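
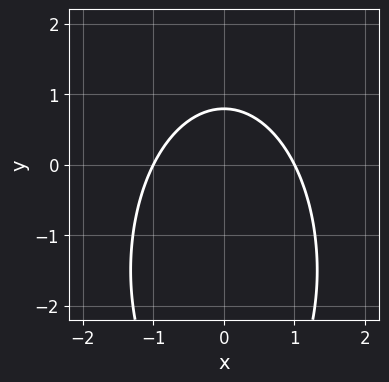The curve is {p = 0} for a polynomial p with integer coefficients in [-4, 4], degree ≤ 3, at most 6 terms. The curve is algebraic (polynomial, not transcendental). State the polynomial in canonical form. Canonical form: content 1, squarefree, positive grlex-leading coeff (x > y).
3*x^2 + y^2 + 3*y - 3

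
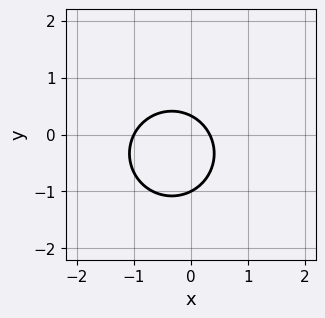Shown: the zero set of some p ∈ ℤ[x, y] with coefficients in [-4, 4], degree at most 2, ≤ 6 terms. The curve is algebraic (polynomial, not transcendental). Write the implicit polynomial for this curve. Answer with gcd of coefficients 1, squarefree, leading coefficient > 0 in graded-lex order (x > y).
3*x^2 + 3*y^2 + 2*x + 2*y - 1

The degree is 2 — a generic line meets the curve in up to 2 points.
Observable constraints: one y-axis crossing is at y = -1; it meets the x-axis at x = -1 (among the integer gridlines).
Fitting integer coefficients to these (and the overall shape) gives p.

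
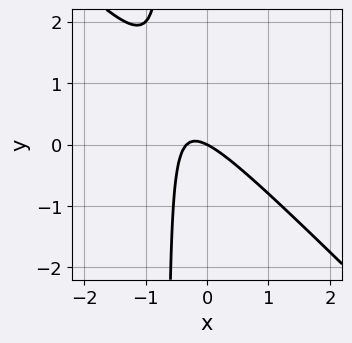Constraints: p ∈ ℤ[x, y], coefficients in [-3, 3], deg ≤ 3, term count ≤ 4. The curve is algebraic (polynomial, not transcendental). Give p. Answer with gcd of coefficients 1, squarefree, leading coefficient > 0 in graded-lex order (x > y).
3*x^2 + 3*x*y + x + 2*y

deg p = 2. The shape is more complex than any degree-1 curve.
Reading off the gridlines: it crosses the y-axis at the gridline y = 0; one x-axis crossing is at x = 0.
Putting this together gives p.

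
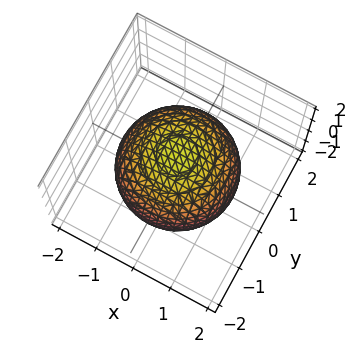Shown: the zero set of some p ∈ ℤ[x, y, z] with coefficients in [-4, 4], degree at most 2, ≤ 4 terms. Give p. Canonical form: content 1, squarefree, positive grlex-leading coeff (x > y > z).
(a) Degree: a closed, bounded, convex surface; a quadric, so deg p = 2.
(b) Symmetries: it's symmetric under z → −z, forcing even powers of z; every cross-section ⟂ z is a circle, so x, y appear only via x² + y².
(c) From the visible intercepts: a circular section at z = -1 has radius exactly 1.
(d) Fitting integer coefficients to these (and the overall shape) gives p.

x^2 + y^2 + z^2 - 2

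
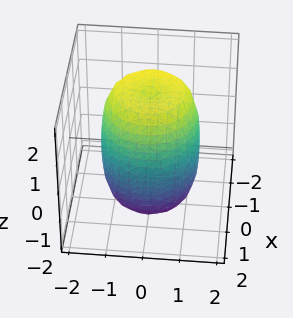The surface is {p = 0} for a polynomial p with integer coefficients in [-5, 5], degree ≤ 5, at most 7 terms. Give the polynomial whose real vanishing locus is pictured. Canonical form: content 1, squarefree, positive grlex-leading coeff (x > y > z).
The degree is 4 — no degree-3 surface has this shape.
By symmetry, every cross-section ⟂ z is a circle, so x, y appear only via x² + y².
From the visible intercepts: a circular section at z = 0 has radius between 1 and 2.
Assembling these constraints gives the stated polynomial.

2*x^4 + 4*x^2*y^2 + 2*y^4 - 2*x^2 - 2*y^2 + z^2 - 3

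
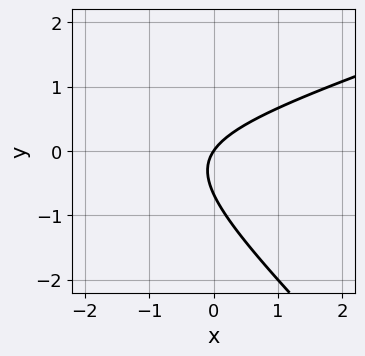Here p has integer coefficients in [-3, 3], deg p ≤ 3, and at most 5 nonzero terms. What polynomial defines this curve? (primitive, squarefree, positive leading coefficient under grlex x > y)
x^2 - 2*x*y - 3*y^2 + 3*x - 2*y

Degree: a generic line meets the curve in up to 2 points, so deg p = 2.
Observable constraints: it crosses the x-axis at the gridline x = 0; one y-axis crossing is at y = 0.
Assembling these constraints gives the stated polynomial.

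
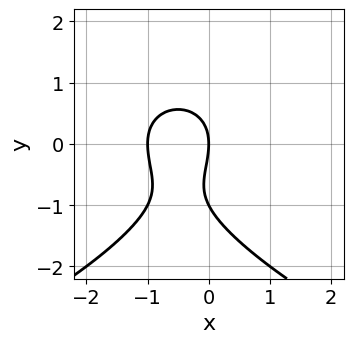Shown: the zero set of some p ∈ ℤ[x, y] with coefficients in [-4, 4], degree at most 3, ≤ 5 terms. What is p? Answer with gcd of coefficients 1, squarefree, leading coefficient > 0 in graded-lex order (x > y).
First, the degree is 3 — a generic line meets the curve in up to 3 points.
Next, checking where it meets the axes: the y-axis gridline crossings are at y ∈ {-1, 0}; the x-axis gridline crossings are at x ∈ {-1, 0}.
Finally, solving for integer coefficients yields p as stated.

y^3 + 2*x^2 + y^2 + 2*x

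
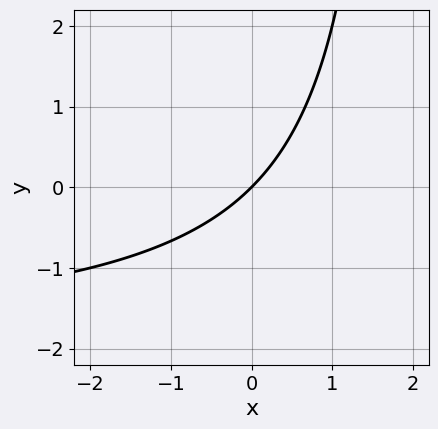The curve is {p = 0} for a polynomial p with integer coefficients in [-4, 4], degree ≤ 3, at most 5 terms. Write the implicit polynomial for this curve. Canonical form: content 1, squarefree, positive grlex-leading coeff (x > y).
x*y + 2*x - 2*y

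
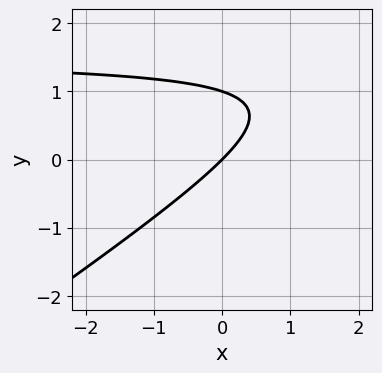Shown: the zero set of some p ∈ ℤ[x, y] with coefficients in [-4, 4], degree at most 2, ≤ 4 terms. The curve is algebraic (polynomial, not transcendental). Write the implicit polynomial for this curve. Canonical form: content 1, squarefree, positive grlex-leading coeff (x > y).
The degree is 2 — no degree-1 curve has this shape.
Observable constraints: the y-axis gridline crossings are at y ∈ {0, 1}; one x-axis crossing is at x = 0.
Assembling these constraints gives the stated polynomial.

2*x*y - 3*y^2 - 3*x + 3*y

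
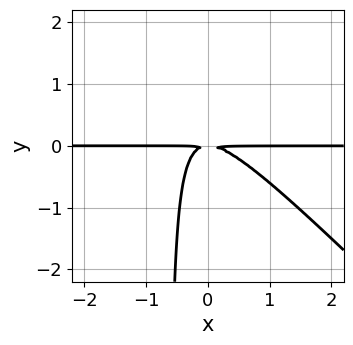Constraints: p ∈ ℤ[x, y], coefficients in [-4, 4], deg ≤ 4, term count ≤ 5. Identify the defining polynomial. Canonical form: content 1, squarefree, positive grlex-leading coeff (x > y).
3*x^2*y + 3*x*y^2 + 2*y^2

The degree is 3 — no degree-2 curve has this shape.
From the axis intercepts and sections: every point of the x-axis in the box is on the curve.
These observations pin down the coefficients.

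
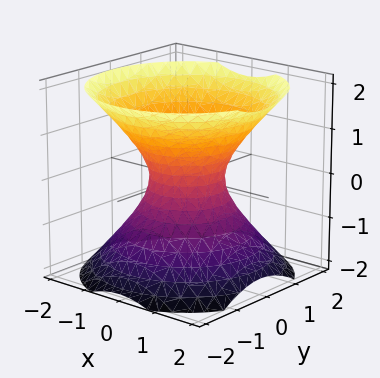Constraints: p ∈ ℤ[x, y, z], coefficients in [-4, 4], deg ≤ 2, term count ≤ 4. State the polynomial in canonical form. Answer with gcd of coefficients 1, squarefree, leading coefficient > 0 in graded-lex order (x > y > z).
(a) Degree: one connected sheet with a waist; a quadric, so deg p = 2.
(b) Symmetries: it's symmetric under z → −z, forcing even powers of z; rotational symmetry about the z-axis ⇒ p depends on x, y only through x² + y².
(c) From the axis intercepts and sections: a circular section at z = 0 has radius between 0 and 1; it misses every integer gridline on the z-axis.
(d) Solving for integer coefficients yields p as stated.

3*x^2 + 3*y^2 - 3*z^2 - 2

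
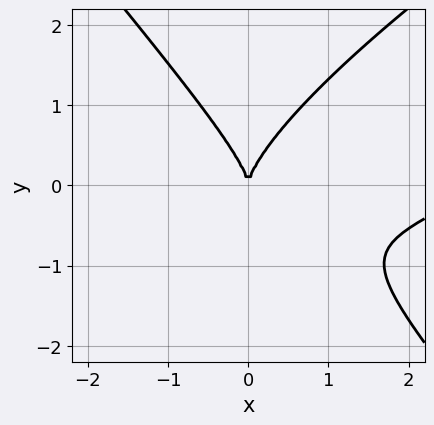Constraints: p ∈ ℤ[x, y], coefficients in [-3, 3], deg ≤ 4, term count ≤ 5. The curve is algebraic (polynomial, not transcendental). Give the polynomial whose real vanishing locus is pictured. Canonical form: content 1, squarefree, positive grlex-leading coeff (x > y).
x^3 - 2*x^2*y + 2*y^3 - 3*x^2

First, deg p = 3. The shape is more complex than any degree-2 curve.
Next, checking where it meets the axes: it meets the y-axis at y = 0 (among the integer gridlines); one x-axis crossing is at x = 0.
Finally, matching integer coefficients to the picture gives p.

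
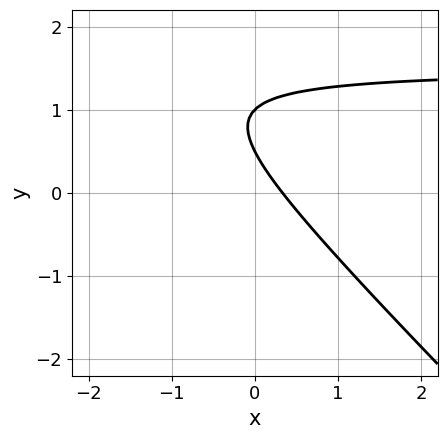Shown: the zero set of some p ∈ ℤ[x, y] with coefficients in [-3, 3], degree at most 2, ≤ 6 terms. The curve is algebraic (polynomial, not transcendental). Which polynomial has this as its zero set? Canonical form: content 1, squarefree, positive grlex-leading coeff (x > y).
2*x*y + 2*y^2 - 3*x - 3*y + 1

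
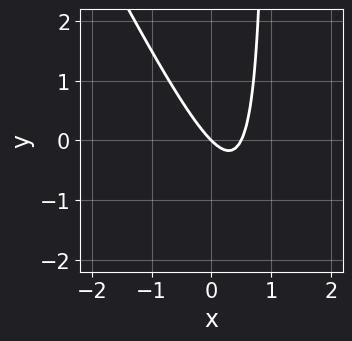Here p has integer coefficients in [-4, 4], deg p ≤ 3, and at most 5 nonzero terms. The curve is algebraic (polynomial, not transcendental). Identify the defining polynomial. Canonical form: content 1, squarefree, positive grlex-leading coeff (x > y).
(a) Degree: the shape is more complex than any degree-1 curve, so deg p = 2.
(b) From the axis intercepts and sections: it meets the y-axis at y = 0 (among the integer gridlines); one x-axis crossing is at x = 0.
(c) Solving for integer coefficients yields p as stated.

2*x^2 + x*y - x - y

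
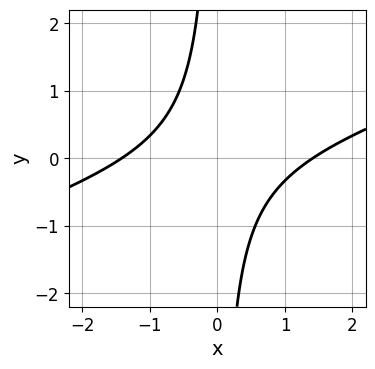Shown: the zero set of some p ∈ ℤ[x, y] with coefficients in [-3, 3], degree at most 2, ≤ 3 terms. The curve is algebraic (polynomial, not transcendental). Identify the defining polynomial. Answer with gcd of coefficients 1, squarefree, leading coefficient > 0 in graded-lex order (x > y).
x^2 - 3*x*y - 2

1. Degree: the shape is more complex than any degree-1 curve, so deg p = 2.
2. Observable constraints: it misses every integer gridline on the y-axis.
3. Solving for integer coefficients yields p as stated.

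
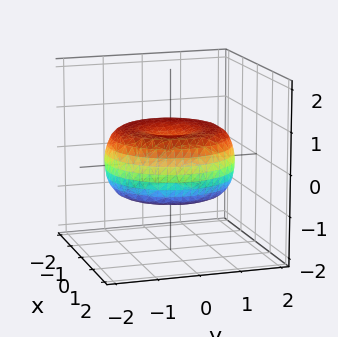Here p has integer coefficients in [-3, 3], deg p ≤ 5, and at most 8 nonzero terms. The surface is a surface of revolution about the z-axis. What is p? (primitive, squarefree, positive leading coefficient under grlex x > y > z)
x^4 + 2*x^2*y^2 + y^4 - 2*x^2 - 2*y^2 + 3*z^2 - 1

First, the degree is 4 — the shape is more complex than any degree-3 surface.
Then, symmetry: every cross-section ⟂ z is a circle, so x, y appear only via x² + y².
Next, from the visible intercepts: a circular section at z = 0 has radius between 1 and 2.
Finally, fitting integer coefficients to these (and the overall shape) gives p.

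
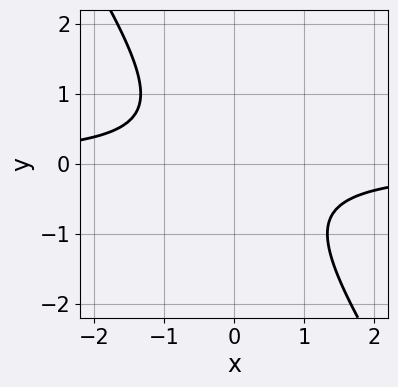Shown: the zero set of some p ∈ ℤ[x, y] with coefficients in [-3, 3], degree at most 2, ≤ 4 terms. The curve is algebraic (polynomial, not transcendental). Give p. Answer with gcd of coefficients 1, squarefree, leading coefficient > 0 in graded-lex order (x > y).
Degree: the shape is more complex than any degree-1 curve, so deg p = 2.
Reading off the gridlines: it misses every integer gridline on the x-axis; no y-intercept at any integer in the box.
Together with the visible shape, these determine p as stated.

3*x*y + 2*y^2 + 2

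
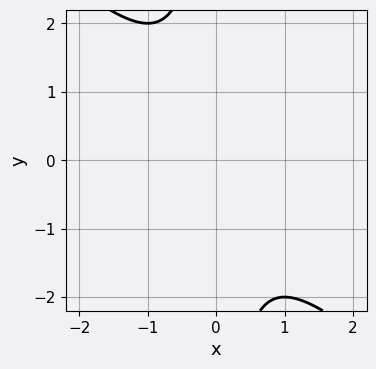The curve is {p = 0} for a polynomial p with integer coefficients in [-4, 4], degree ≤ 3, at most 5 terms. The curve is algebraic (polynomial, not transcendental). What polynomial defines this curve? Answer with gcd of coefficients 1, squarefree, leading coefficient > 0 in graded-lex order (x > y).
x^2 + x*y + 1

(a) The degree is 2 — a generic line meets the curve in up to 2 points.
(b) From the visible intercepts: it misses every integer gridline on the x-axis; it misses every integer gridline on the y-axis.
(c) Putting this together gives p.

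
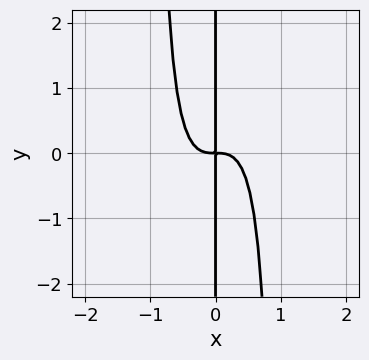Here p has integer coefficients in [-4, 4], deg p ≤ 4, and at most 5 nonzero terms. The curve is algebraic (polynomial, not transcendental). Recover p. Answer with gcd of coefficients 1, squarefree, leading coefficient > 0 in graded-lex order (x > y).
3*x^4 - x^3*y + x*y

(a) The degree is 4 — the shape is more complex than any degree-3 curve.
(b) Against the integer gridlines: the visible y-axis segment lies entirely on the curve.
(c) These observations pin down the coefficients.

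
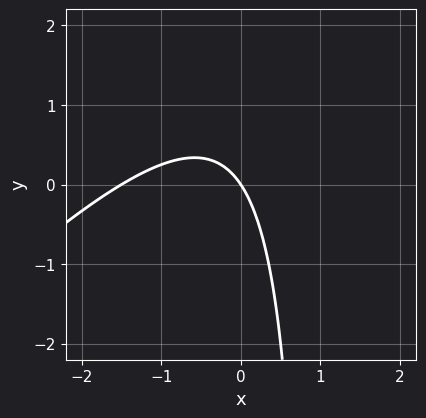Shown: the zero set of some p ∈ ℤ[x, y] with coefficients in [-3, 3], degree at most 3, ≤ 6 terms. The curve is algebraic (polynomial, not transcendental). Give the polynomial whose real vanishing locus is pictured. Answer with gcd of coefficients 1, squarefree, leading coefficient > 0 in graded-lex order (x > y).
2*x^2 - 2*x*y + 3*x + 2*y

(a) Degree: the shape is more complex than any degree-1 curve, so deg p = 2.
(b) Observable constraints: it meets the y-axis at y = 0 (among the integer gridlines); one x-axis crossing is at x = 0.
(c) Solving for integer coefficients yields p as stated.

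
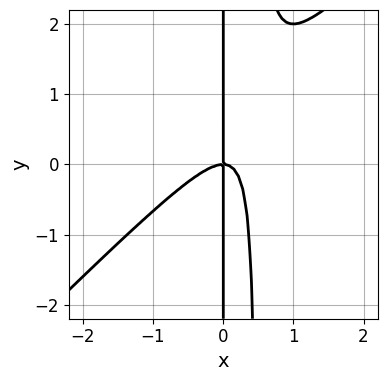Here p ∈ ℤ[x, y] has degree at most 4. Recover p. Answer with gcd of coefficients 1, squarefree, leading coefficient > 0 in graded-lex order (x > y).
2*x^3 - 2*x^2*y + x*y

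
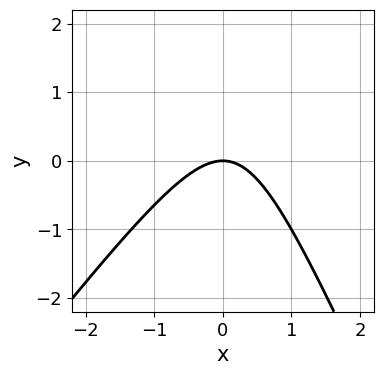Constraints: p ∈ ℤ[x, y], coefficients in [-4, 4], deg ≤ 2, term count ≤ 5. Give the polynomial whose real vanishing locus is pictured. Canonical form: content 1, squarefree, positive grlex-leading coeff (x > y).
3*x^2 - x*y - y^2 + 3*y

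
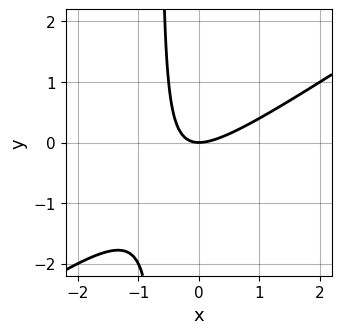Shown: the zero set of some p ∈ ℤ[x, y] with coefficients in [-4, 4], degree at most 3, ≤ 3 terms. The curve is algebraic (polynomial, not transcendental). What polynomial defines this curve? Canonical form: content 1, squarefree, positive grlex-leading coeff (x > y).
Degree: the shape is more complex than any degree-1 curve, so deg p = 2.
Checking where it meets the axes: one x-axis crossing is at x = 0; it crosses the y-axis at the gridline y = 0.
Matching integer coefficients to the picture gives p.

2*x^2 - 3*x*y - 2*y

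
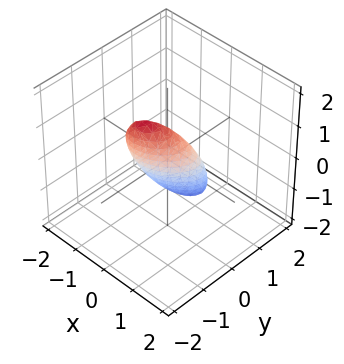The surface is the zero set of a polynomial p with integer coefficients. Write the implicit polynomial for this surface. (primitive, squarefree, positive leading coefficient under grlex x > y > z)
(a) Degree: no degree-1 surface has this shape, so deg p = 2.
(b) From the axis intercepts and sections: the z-axis gridline crossings are at z ∈ {-1, 1}.
(c) Together with the visible shape, these determine p as stated.

2*x^2 - 2*x*y + 3*y^2 + 2*y*z + z^2 - 1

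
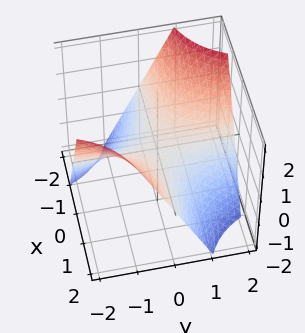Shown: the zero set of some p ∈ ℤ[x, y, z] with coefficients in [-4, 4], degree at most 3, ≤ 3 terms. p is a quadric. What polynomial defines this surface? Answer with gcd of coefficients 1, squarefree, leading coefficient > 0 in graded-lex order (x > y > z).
(a) deg p = 2. A saddle surface; a quadric.
(b) Checking where it meets the axes: every point of the y-axis in the box is on the surface; every point of the x-axis in the box is on the surface; it crosses the z-axis at the gridline z = 0.
(c) Solving for integer coefficients yields p as stated.

x*y + z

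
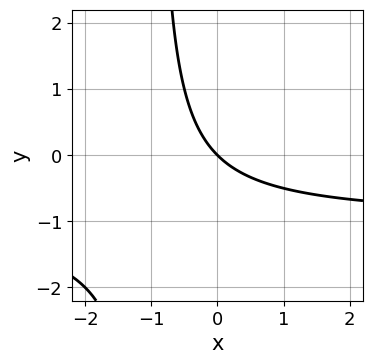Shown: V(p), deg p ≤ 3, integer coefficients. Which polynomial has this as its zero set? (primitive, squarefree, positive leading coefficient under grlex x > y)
x*y + x + y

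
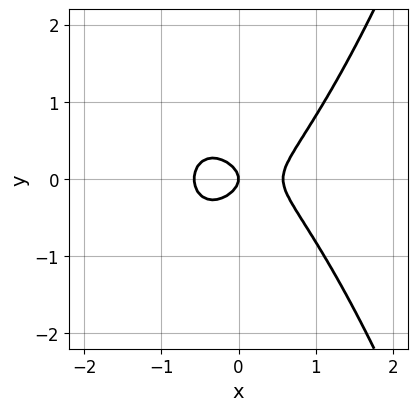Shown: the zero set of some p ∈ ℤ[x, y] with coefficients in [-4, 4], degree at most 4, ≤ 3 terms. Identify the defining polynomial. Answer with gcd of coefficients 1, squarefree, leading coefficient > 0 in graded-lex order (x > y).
3*x^3 - 3*y^2 - x

First, deg p = 3. The shape is more complex than any degree-2 curve.
Next, symmetries: mirror symmetry y ↦ −y ⇒ only even powers of y.
Next, from the axis intercepts and sections: it crosses the x-axis at the gridline x = 0; one y-axis crossing is at y = 0.
Finally, matching integer coefficients to the picture gives p.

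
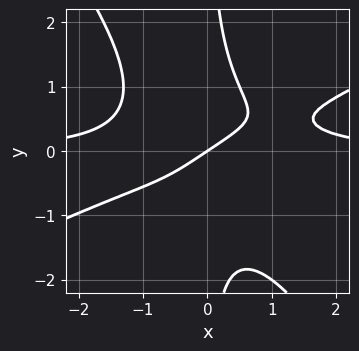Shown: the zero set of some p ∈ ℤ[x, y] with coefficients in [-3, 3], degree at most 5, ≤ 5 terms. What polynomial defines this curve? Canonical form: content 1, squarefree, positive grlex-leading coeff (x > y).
The degree is 4 — no degree-3 curve has this shape.
From the axis intercepts and sections: it crosses the y-axis at the gridline y = 0; it crosses the x-axis at the gridline x = 0.
Assembling these constraints gives the stated polynomial.

2*x^3*y - 3*x^2*y^2 - 3*x*y^3 - 2*x + 3*y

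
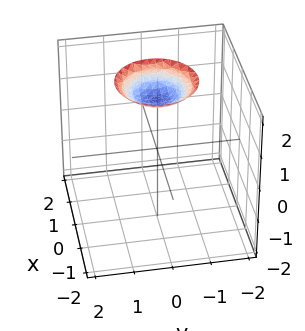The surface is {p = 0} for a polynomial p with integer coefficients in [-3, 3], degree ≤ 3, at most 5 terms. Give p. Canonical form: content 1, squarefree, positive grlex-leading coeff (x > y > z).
(a) deg p = 2. No degree-1 surface has this shape.
(b) Symmetry: the surface is invariant under rotation about z: p = q(x² + y², z).
(c) Against the integer gridlines: a circular section at z = 2 has radius exactly 1; it misses every integer gridline on the x-axis; the surface avoids every integer y-axis point in the box.
(d) Solving for integer coefficients yields p as stated.

x^2 + y^2 - 2*z + 3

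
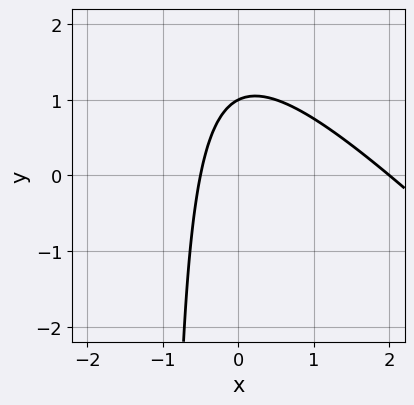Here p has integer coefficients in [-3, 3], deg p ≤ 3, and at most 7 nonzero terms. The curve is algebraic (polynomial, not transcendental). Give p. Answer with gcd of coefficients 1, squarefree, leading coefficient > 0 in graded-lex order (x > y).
First, the degree is 2 — no degree-1 curve has this shape.
Then, from the axis intercepts and sections: one y-axis crossing is at y = 1; one x-axis crossing is at x = 2.
Finally, these observations pin down the coefficients.

2*x^2 + 2*x*y - 3*x + 2*y - 2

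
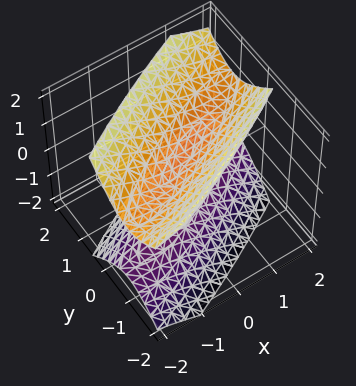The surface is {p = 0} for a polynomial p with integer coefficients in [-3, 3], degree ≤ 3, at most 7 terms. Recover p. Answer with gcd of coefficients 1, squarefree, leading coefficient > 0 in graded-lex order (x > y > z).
There are 2 components. Treating them together as one polynomial.
deg p = 2. No degree-1 surface has this shape.
Reading off the gridlines: the surface avoids every integer x-axis point in the box; it misses every integer gridline on the y-axis.
Assembling these constraints gives the stated polynomial.

x^2 - 3*x*y + 3*y^2 - 2*z^2 + 1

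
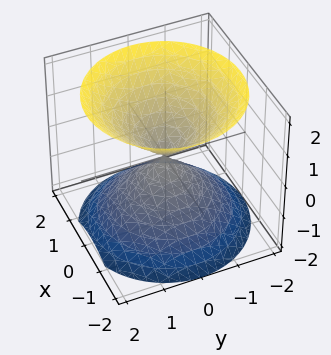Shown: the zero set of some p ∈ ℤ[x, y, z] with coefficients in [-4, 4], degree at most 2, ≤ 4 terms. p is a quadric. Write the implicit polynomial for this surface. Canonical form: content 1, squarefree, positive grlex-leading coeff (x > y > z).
x^2 + y^2 - z^2

1. There are 2 components. Treating them together as one polynomial.
2. The degree is 2 — a double cone through the origin; a quadric.
3. Symmetries: the z ↦ −z reflection is a symmetry, so z appears only in even powers; rotational symmetry about the z-axis ⇒ p depends on x, y only through x² + y².
4. From the visible intercepts: it crosses the y-axis at the gridline y = 0; one z-axis crossing is at z = 0; it meets the x-axis at x = 0 (among the integer gridlines).
5. Solving for integer coefficients yields p as stated.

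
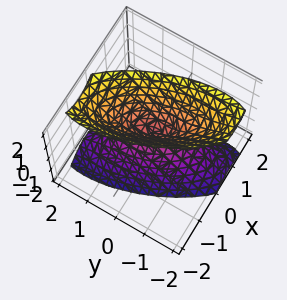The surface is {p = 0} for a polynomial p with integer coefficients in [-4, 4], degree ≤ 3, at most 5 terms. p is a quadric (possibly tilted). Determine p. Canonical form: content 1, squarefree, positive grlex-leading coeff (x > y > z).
3*x^2 + 2*x*y + y^2 - z^2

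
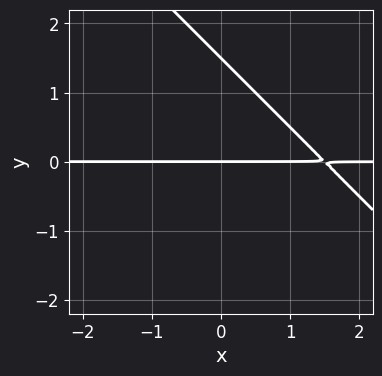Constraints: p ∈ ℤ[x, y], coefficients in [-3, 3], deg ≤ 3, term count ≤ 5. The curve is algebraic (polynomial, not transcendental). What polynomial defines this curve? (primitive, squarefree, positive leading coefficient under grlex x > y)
First, deg p = 2. No degree-1 curve has this shape.
Next, from the visible intercepts: it crosses the y-axis at the gridline y = 0; the visible x-axis segment lies entirely on the curve.
Finally, these observations pin down the coefficients.

2*x*y + 2*y^2 - 3*y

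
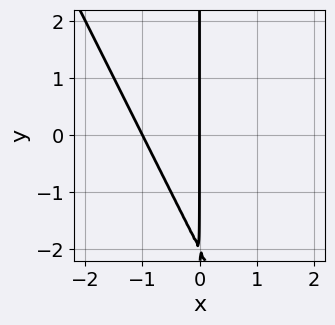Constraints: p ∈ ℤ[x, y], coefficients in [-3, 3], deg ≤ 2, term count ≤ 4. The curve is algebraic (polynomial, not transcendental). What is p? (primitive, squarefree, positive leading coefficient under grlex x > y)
Degree: no degree-1 curve has this shape, so deg p = 2.
Observable constraints: the x-axis gridline crossings are at x ∈ {-1, 0}; every point of the y-axis in the box is on the curve.
Putting this together gives p.

2*x^2 + x*y + 2*x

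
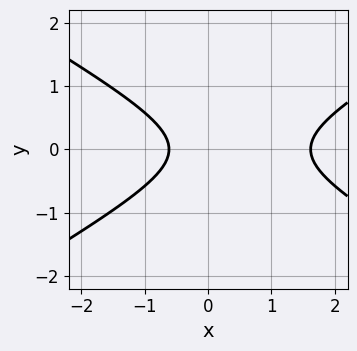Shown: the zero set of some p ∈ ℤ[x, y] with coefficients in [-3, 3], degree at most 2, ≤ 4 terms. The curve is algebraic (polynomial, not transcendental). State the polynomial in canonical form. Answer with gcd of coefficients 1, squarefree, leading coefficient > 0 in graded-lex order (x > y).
x^2 - 3*y^2 - x - 1

(a) Degree: the shape is more complex than any degree-1 curve, so deg p = 2.
(b) Symmetries: mirror symmetry y ↦ −y ⇒ only even powers of y.
(c) From the axis intercepts and sections: no y-intercept at any integer in the box.
(d) The integer polynomial consistent with all of this is the stated p.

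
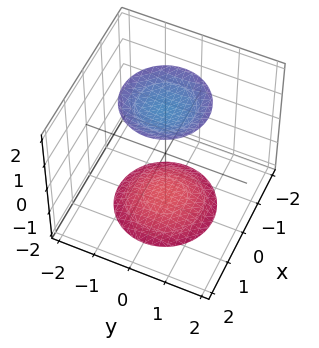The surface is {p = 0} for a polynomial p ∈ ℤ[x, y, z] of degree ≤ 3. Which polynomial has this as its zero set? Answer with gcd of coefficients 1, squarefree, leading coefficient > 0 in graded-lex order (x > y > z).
x^2 + y^2 - z^2 + 3

1. There are 2 components.
2. deg p = 2.
3. Symmetries: mirror symmetry z ↦ −z ⇒ only even powers of z; rotational symmetry about the z-axis ⇒ p depends on x, y only through x² + y².
4. Observable constraints: a circular section at z = -2 has radius exactly 1; it misses every integer gridline on the x-axis.
5. These observations pin down the coefficients.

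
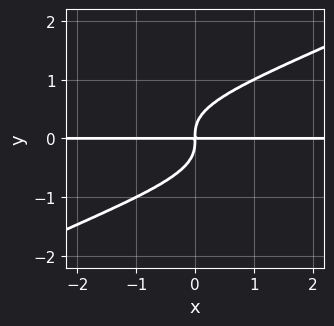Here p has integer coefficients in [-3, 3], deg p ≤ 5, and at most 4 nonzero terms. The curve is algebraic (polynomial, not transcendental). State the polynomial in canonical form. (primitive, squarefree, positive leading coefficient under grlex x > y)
x*y^3 - 2*y^4 + x*y

1. deg p = 4. A generic line meets the curve in up to 4 points.
2. Checking where it meets the axes: every point of the x-axis in the box is on the curve.
3. Solving for integer coefficients yields p as stated.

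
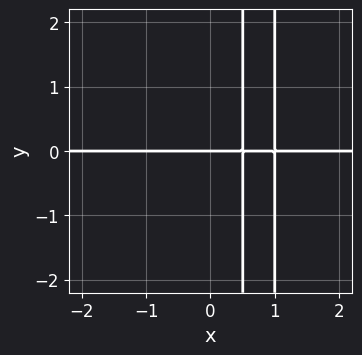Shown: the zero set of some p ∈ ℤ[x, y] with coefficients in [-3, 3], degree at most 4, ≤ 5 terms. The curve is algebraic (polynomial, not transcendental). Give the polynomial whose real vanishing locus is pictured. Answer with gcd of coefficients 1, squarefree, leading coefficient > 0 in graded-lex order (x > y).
2*x^2*y - 3*x*y + y

First, deg p = 3. A generic line meets the curve in up to 3 points.
Then, against the integer gridlines: the visible x-axis segment lies entirely on the curve; one y-axis crossing is at y = 0.
Finally, matching integer coefficients to the picture gives p.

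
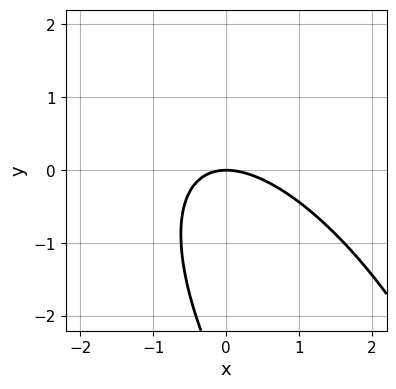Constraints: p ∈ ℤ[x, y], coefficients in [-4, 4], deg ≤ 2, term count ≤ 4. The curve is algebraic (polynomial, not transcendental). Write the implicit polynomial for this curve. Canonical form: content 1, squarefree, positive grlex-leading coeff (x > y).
2*x^2 + 2*x*y + y^2 + 3*y

(a) Degree: no degree-1 curve has this shape, so deg p = 2.
(b) Reading off the gridlines: one y-axis crossing is at y = 0; it crosses the x-axis at the gridline x = 0.
(c) These observations pin down the coefficients.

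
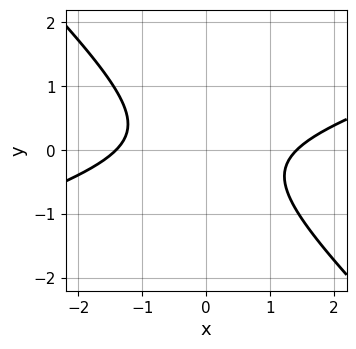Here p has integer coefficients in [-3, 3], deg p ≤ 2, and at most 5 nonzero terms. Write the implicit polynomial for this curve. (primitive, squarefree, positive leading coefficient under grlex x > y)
x^2 - 2*x*y - 3*y^2 - 2

First, deg p = 2.
Next, checking where it meets the axes: it misses every integer gridline on the y-axis.
Finally, together with the visible shape, these determine p as stated.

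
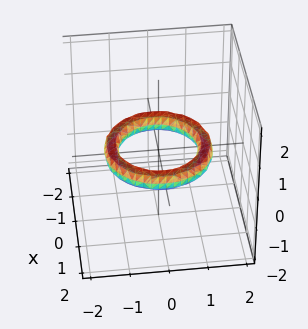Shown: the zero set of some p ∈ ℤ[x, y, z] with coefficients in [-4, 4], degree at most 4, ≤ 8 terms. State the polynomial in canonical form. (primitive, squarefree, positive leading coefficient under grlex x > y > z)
First, the degree is 4 — the shape is more complex than any degree-3 surface.
Next, symmetry: every cross-section ⟂ z is a circle, so x, y appear only via x² + y².
Then, from the visible intercepts: a circular section at z = 0 has radius exactly 1; no z-intercept at any integer in the box; among the integer gridlines, it crosses the y-axis at y ∈ {-1, 1}; the x-axis gridline crossings are at x ∈ {-1, 1}.
Finally, solving for integer coefficients yields p as stated.

x^4 + 2*x^2*y^2 + y^4 - 3*x^2 - 3*y^2 + 3*z^2 + 2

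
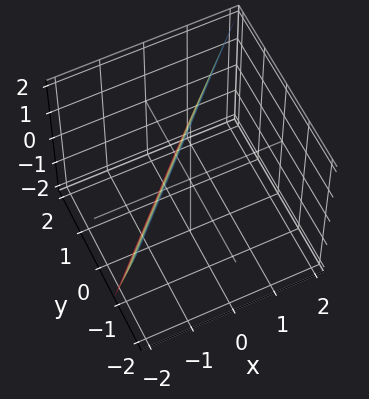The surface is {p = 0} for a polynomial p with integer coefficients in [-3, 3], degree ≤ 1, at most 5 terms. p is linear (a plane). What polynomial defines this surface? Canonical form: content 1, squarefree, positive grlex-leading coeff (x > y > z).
3*x - 3*y - z + 2

deg p = 1.
Reading off the gridlines: it crosses the z-axis at the gridline z = 2.
These observations pin down the coefficients.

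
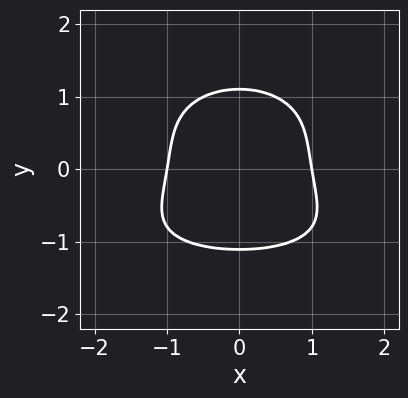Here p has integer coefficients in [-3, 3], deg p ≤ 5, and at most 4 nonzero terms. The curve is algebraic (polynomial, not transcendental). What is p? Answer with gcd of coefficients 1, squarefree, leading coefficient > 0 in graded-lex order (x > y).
1. Degree: the shape is more complex than any degree-3 curve, so deg p = 4.
2. Symmetries: the x ↦ −x reflection is a symmetry, so x appears only in even powers.
3. Observable constraints: the x-axis gridline crossings are at x ∈ {-1, 1}.
4. Solving for integer coefficients yields p as stated.

2*y^4 + x^2*y + 3*x^2 - 3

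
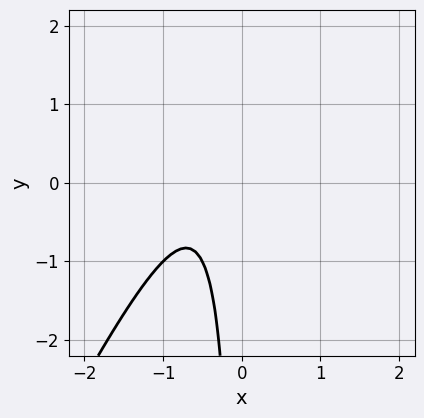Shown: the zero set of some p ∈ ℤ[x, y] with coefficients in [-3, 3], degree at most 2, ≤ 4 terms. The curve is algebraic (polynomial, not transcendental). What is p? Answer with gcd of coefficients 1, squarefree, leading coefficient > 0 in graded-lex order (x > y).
2*x^2 - x*y + 2*x + 1

(a) deg p = 2.
(b) From the visible intercepts: it misses every integer gridline on the y-axis; the curve avoids every integer x-axis point in the box.
(c) Matching integer coefficients to the picture gives p.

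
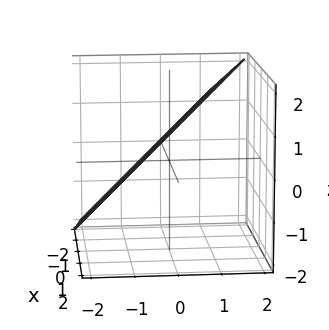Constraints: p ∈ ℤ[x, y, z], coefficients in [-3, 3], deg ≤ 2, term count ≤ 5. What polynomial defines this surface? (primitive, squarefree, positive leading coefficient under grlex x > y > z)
First, degree: the surface is flat (a plane), so deg p = 1.
Then, from the axis intercepts and sections: it meets the x-axis at x = -2 (among the integer gridlines).
Finally, the integer polynomial consistent with all of this is the stated p.

x + 3*y - 3*z + 2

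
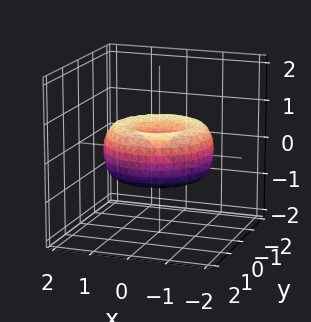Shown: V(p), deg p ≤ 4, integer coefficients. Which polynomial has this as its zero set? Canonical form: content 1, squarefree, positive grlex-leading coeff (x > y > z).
x^4 + 2*x^2*y^2 + y^4 - 2*x^2 - 2*y^2 + 2*z^2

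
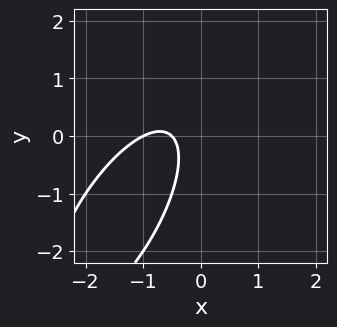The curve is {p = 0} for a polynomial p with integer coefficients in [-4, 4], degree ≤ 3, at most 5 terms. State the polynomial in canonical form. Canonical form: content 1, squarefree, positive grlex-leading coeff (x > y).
2*x^2 - 2*x*y + y^2 + 3*x + 1

(a) The degree is 2 — the shape is more complex than any degree-1 curve.
(b) From the axis intercepts and sections: it crosses the x-axis at the gridline x = -1; the curve avoids every integer y-axis point in the box.
(c) These observations pin down the coefficients.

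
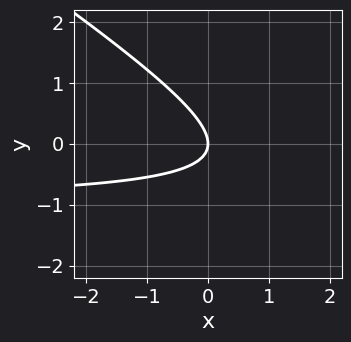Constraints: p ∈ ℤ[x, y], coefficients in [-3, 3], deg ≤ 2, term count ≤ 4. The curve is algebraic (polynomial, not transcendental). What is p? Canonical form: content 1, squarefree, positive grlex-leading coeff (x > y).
First, the degree is 2 — no degree-1 curve has this shape.
Then, against the integer gridlines: it crosses the y-axis at the gridline y = 0; it meets the x-axis at x = 0 (among the integer gridlines).
Finally, together with the visible shape, these determine p as stated.

2*x*y + 3*y^2 + 2*x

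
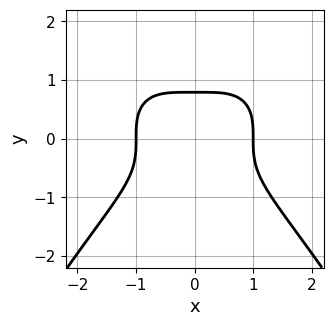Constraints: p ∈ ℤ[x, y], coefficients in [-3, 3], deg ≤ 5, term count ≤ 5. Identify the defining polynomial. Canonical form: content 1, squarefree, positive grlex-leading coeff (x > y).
(a) deg p = 4. A generic line meets the curve in up to 4 points.
(b) Symmetries: mirror symmetry x ↦ −x ⇒ only even powers of x.
(c) From the axis intercepts and sections: the x-axis gridline crossings are at x ∈ {-1, 1}.
(d) Putting this together gives p.

x^4 + 2*y^3 - 1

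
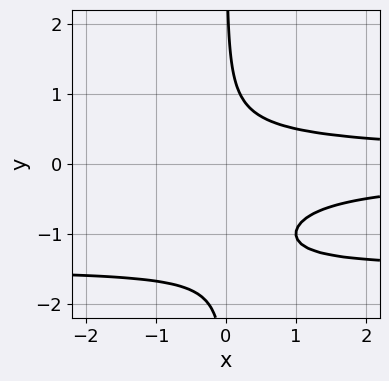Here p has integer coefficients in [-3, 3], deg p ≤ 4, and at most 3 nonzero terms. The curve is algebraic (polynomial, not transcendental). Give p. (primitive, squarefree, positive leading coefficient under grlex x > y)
2*x*y^3 + 3*x*y^2 - 1

First, deg p = 4. The shape is more complex than any degree-3 curve.
Then, from the axis intercepts and sections: it misses every integer gridline on the x-axis; no y-intercept at any integer in the box.
Finally, these observations pin down the coefficients.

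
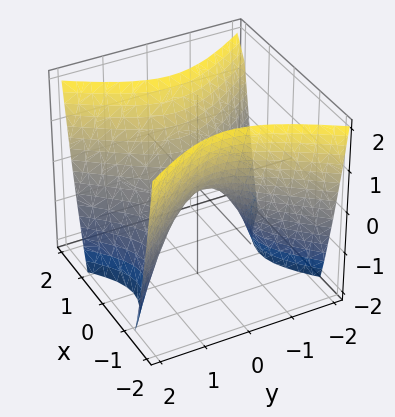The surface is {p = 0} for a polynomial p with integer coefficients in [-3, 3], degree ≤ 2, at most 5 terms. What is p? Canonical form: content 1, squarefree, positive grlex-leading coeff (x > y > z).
3*x^2 - 2*y^2 - 2*z

(a) Degree: a hyperbolic paraboloid; a quadric, so deg p = 2.
(b) Symmetries: the x ↦ −x reflection is a symmetry, so x appears only in even powers; the y ↦ −y reflection is a symmetry, so y appears only in even powers.
(c) Against the integer gridlines: it crosses the y-axis at the gridline y = 0; one x-axis crossing is at x = 0; one z-axis crossing is at z = 0.
(d) Fitting integer coefficients to these (and the overall shape) gives p.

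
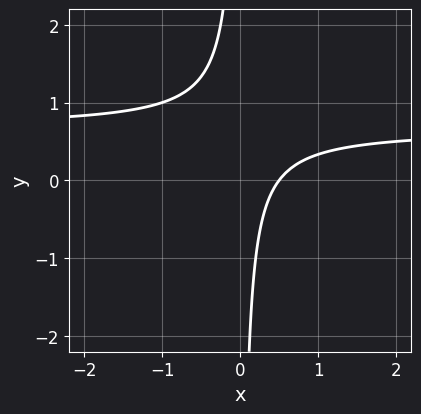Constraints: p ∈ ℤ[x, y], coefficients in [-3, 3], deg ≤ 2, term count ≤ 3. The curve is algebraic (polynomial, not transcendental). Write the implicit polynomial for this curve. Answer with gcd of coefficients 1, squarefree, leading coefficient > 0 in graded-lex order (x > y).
(a) The degree is 2 — the shape is more complex than any degree-1 curve.
(b) Reading off the gridlines: it misses every integer gridline on the y-axis.
(c) Solving for integer coefficients yields p as stated.

3*x*y - 2*x + 1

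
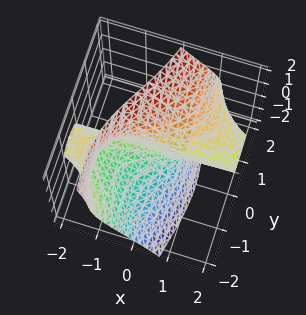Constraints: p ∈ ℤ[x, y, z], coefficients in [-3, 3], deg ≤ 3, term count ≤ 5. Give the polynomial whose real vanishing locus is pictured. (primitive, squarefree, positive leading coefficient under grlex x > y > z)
x*y^2 + 2*x*z^2 + z^3 - y*z - 2*y

(a) Degree: a generic line meets the surface in up to 3 points, so deg p = 3.
(b) From the axis intercepts and sections: one y-axis crossing is at y = 0; it crosses the z-axis at the gridline z = 0; the visible x-axis segment lies entirely on the surface.
(c) Solving for integer coefficients yields p as stated.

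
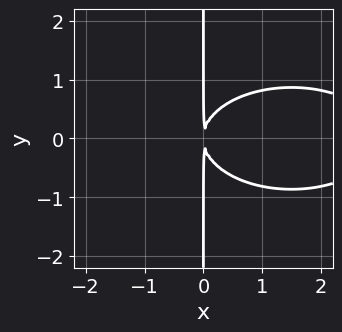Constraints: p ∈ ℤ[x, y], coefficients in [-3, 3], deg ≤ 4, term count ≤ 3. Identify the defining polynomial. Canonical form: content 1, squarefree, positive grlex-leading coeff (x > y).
x^3 + 3*x*y^2 - 3*x^2

First, the degree is 3 — a generic line meets the curve in up to 3 points.
Next, symmetries: mirror symmetry y ↦ −y ⇒ only even powers of y.
Next, checking where it meets the axes: the visible y-axis segment lies entirely on the curve.
Finally, fitting integer coefficients to these (and the overall shape) gives p.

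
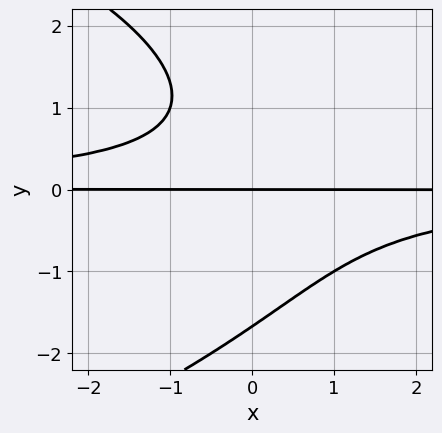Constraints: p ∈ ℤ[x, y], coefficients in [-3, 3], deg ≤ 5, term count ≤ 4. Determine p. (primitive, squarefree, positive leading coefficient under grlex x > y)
y^4 + 3*x*y^2 - y^2 + 3*y

1. Degree: no degree-3 curve has this shape, so deg p = 4.
2. Observable constraints: every point of the x-axis in the box is on the curve; it meets the y-axis at y = 0 (among the integer gridlines).
3. Solving for integer coefficients yields p as stated.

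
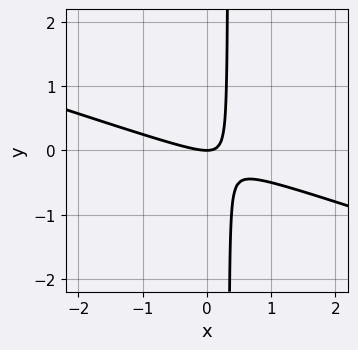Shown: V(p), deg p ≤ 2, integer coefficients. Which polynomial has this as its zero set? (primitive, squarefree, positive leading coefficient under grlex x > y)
x^2 + 3*x*y - y

Degree: the shape is more complex than any degree-1 curve, so deg p = 2.
Checking where it meets the axes: it crosses the x-axis at the gridline x = 0; it meets the y-axis at y = 0 (among the integer gridlines).
Solving for integer coefficients yields p as stated.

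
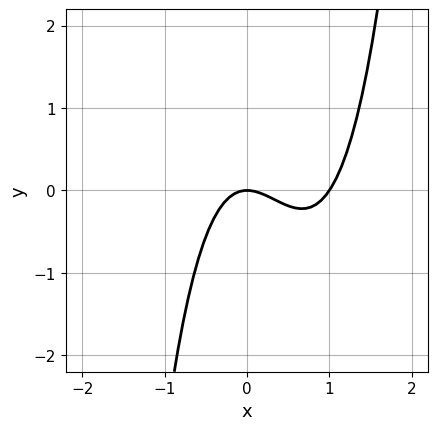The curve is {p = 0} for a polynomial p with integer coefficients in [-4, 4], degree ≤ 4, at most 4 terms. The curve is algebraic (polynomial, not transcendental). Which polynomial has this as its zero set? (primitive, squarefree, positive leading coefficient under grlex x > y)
3*x^3 - 3*x^2 - 2*y

The degree is 3 — a generic line meets the curve in up to 3 points.
Against the integer gridlines: it meets the y-axis at y = 0 (among the integer gridlines); among the integer gridlines, it crosses the x-axis at x ∈ {0, 1}.
Matching integer coefficients to the picture gives p.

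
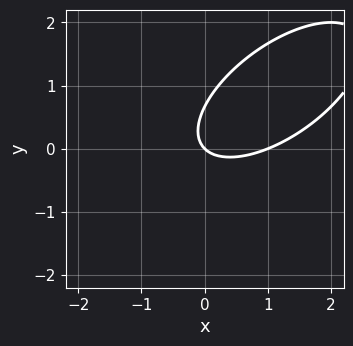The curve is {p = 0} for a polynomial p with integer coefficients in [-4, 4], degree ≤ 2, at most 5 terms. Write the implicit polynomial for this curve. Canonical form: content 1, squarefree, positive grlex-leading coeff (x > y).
2*x^2 - 3*x*y + 3*y^2 - 2*x - 2*y

(a) deg p = 2. No degree-1 curve has this shape.
(b) Against the integer gridlines: one y-axis crossing is at y = 0; the x-axis gridline crossings are at x ∈ {0, 1}.
(c) The integer polynomial consistent with all of this is the stated p.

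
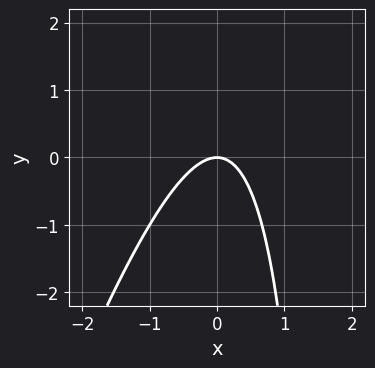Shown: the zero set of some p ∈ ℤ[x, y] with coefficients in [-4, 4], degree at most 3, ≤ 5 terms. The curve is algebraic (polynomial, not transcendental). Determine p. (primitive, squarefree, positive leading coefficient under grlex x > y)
3*x^2 - x*y + 2*y

(a) deg p = 2. No degree-1 curve has this shape.
(b) Against the integer gridlines: it crosses the y-axis at the gridline y = 0; it meets the x-axis at x = 0 (among the integer gridlines).
(c) The integer polynomial consistent with all of this is the stated p.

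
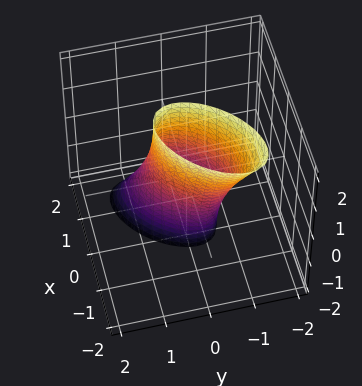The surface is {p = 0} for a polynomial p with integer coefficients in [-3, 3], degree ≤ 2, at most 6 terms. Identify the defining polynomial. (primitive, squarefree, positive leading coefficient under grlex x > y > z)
(a) deg p = 2. The shape is more complex than any degree-1 surface.
(b) Checking where it meets the axes: no z-intercept at any integer in the box.
(c) Matching integer coefficients to the picture gives p.

2*x^2 - 2*x*y + x*z + 2*y^2 - 1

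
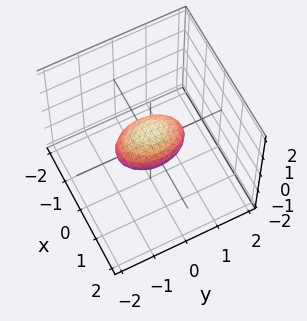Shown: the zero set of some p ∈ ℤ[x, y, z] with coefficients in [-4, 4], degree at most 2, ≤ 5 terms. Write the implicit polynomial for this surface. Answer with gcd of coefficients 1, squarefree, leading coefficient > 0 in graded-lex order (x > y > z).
2*x^2 + y^2 + 2*z^2 - 1

Degree: bounded and convex; a quadric, so deg p = 2.
Symmetries: it's symmetric under z → −z, forcing even powers of z; the x ↦ −x reflection is a symmetry, so x appears only in even powers; mirror symmetry y ↦ −y ⇒ only even powers of y.
From the axis intercepts and sections: among the integer gridlines, it crosses the y-axis at y ∈ {-1, 1}.
These observations pin down the coefficients.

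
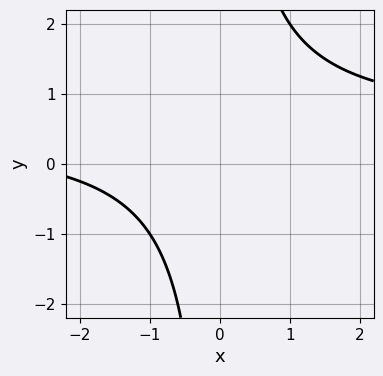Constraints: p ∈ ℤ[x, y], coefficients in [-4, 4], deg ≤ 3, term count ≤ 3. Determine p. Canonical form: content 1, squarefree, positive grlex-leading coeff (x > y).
2*x*y - x - 3

deg p = 2. The shape is more complex than any degree-1 curve.
From the axis intercepts and sections: it misses every integer gridline on the x-axis; the curve avoids every integer y-axis point in the box.
These observations pin down the coefficients.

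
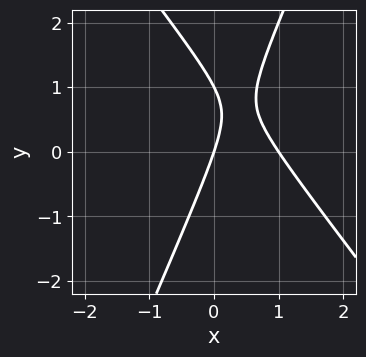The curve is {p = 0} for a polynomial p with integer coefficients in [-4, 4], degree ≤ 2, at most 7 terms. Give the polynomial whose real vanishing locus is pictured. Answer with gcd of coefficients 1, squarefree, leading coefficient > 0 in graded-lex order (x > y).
3*x^2 + x*y - y^2 - 3*x + y

(a) deg p = 2. The shape is more complex than any degree-1 curve.
(b) Reading off the gridlines: among the integer gridlines, it crosses the x-axis at x ∈ {0, 1}; among the integer gridlines, it crosses the y-axis at y ∈ {0, 1}.
(c) Putting this together gives p.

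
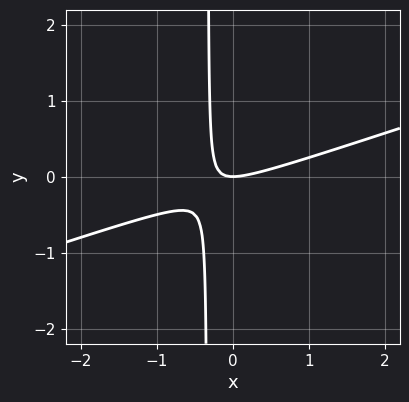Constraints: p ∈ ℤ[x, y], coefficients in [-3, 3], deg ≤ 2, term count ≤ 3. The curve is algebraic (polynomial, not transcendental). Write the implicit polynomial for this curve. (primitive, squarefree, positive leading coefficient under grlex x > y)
x^2 - 3*x*y - y

First, degree: no degree-1 curve has this shape, so deg p = 2.
Then, observable constraints: it crosses the y-axis at the gridline y = 0; one x-axis crossing is at x = 0.
Finally, matching integer coefficients to the picture gives p.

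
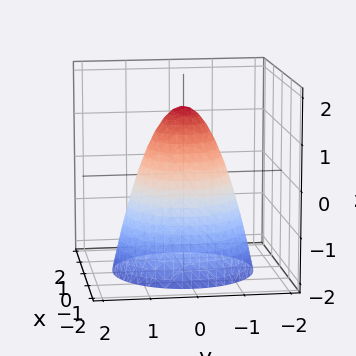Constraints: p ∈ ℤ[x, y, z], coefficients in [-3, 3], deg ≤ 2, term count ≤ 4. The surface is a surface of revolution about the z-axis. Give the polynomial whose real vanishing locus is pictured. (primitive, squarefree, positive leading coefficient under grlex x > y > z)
3*x^2 + 3*y^2 + 2*z - 3

1. Degree: the shape is more complex than any degree-1 surface, so deg p = 2.
2. Symmetry: every cross-section ⟂ z is a circle, so x, y appear only via x² + y².
3. From the visible intercepts: among the integer gridlines, it crosses the x-axis at x ∈ {-1, 1}; a circular section at z = 1 has radius between 0 and 1; among the integer gridlines, it crosses the y-axis at y ∈ {-1, 1}.
4. Fitting integer coefficients to these (and the overall shape) gives p.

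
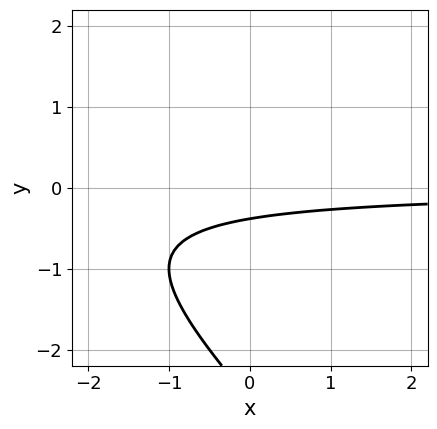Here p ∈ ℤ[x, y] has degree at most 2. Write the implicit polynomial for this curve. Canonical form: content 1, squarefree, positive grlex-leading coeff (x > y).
x*y + y^2 + 3*y + 1

First, degree: a generic line meets the curve in up to 2 points, so deg p = 2.
Then, reading off the gridlines: no x-intercept at any integer in the box.
Finally, assembling these constraints gives the stated polynomial.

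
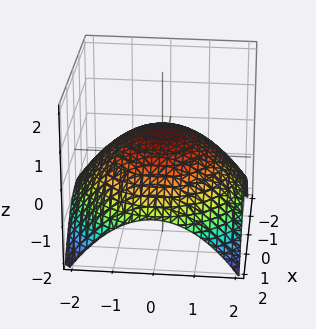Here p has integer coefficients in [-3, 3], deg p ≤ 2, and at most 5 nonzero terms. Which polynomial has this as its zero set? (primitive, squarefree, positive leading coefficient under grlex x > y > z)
The degree is 2 — a generic line meets the surface in up to 2 points.
Symmetries: rotational symmetry about the z-axis ⇒ p depends on x, y only through x² + y².
Reading off the gridlines: a circular section at z = 0 has radius between 1 and 2.
Solving for integer coefficients yields p as stated.

x^2 + y^2 + 3*z - 2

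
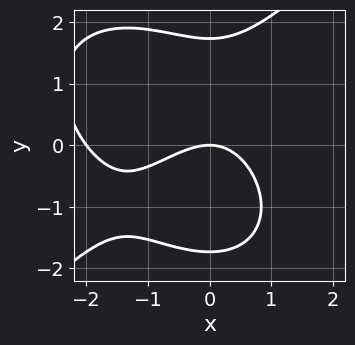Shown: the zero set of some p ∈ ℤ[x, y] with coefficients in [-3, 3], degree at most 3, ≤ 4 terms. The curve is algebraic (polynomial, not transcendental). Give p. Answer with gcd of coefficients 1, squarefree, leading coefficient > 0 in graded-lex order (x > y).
x^3 - y^3 + 2*x^2 + 3*y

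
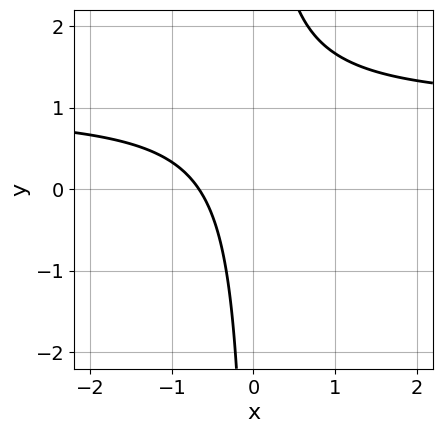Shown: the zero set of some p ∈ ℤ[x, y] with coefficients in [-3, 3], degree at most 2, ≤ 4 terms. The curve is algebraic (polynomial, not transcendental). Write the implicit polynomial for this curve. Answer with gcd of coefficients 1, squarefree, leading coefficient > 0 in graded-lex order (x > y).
deg p = 2. No degree-1 curve has this shape.
Observable constraints: the curve avoids every integer y-axis point in the box.
The integer polynomial consistent with all of this is the stated p.

3*x*y - 3*x - 2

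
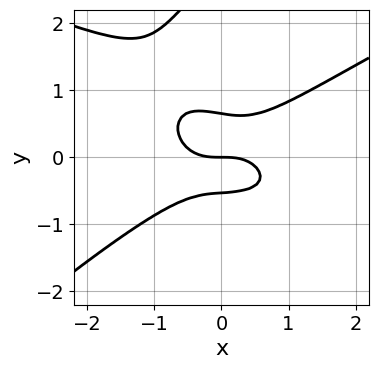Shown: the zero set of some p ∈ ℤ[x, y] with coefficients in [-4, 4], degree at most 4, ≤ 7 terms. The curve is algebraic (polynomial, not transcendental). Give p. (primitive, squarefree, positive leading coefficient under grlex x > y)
x*y^3 - y^4 - x^3 + 3*y^3 - y

1. deg p = 4. No degree-3 curve has this shape.
2. Against the integer gridlines: it meets the x-axis at x = 0 (among the integer gridlines); one y-axis crossing is at y = 0.
3. Fitting integer coefficients to these (and the overall shape) gives p.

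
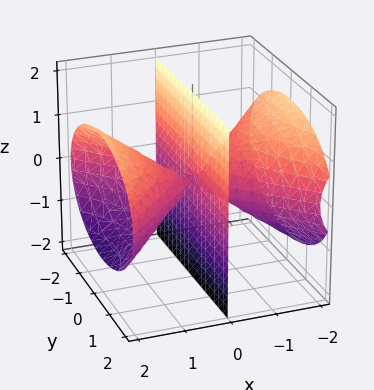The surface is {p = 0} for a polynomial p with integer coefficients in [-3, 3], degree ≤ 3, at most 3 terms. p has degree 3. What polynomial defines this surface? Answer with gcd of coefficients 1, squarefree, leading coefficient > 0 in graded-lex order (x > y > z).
The picture has 2 separate pieces. Treating them together as one polynomial.
The degree is 3 — the shape is more complex than any degree-2 surface.
Observable constraints: every point of the z-axis in the box is on the surface; every point of the y-axis in the box is on the surface; it meets the x-axis at x = 0 (among the integer gridlines).
Putting this together gives p.

x^3 - x*y^2 - 2*x*z^2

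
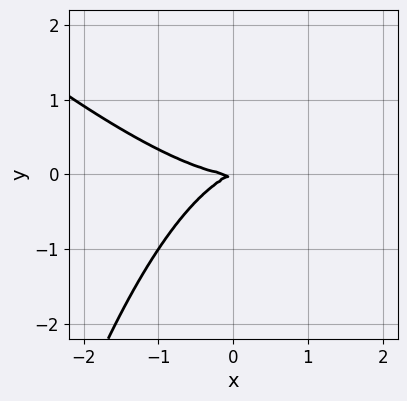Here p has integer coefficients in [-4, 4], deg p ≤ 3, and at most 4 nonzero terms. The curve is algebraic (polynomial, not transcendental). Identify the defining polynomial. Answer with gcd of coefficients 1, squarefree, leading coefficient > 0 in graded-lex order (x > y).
1. deg p = 3. The shape is more complex than any degree-2 curve.
2. From the axis intercepts and sections: one x-axis crossing is at x = 0; it crosses the y-axis at the gridline y = 0.
3. Solving for integer coefficients yields p as stated.

x^3 + x^2*y - x*y + 3*y^2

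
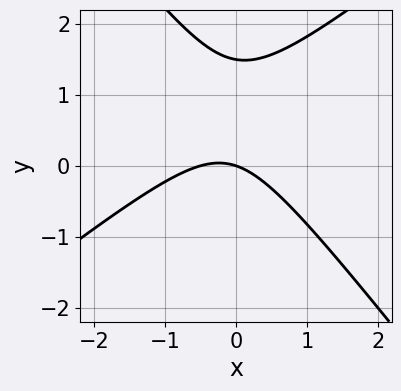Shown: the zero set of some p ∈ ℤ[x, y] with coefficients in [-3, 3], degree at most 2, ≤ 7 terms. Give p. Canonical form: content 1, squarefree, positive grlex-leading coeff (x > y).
2*x^2 - x*y - 2*y^2 + x + 3*y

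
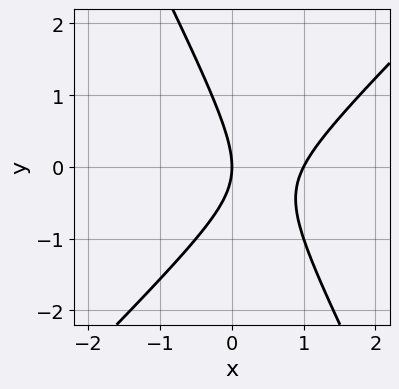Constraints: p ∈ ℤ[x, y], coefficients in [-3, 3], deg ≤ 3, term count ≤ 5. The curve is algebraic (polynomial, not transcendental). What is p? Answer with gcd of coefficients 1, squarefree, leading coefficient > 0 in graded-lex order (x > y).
1. Degree: a generic line meets the curve in up to 2 points, so deg p = 2.
2. From the visible intercepts: it crosses the y-axis at the gridline y = 0; among the integer gridlines, it crosses the x-axis at x ∈ {0, 1}.
3. Together with the visible shape, these determine p as stated.

2*x^2 - x*y - y^2 - 2*x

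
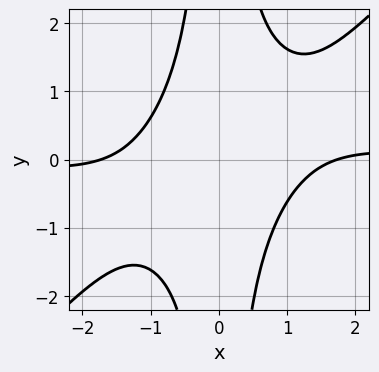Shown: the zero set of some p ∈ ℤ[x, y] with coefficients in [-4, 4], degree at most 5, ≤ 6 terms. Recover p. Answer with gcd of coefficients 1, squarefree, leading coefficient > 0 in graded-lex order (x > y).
2*x^3*y - 2*x^2*y^2 - x^2 + 3

First, the degree is 4 — a generic line meets the curve in up to 4 points.
Next, from the axis intercepts and sections: it misses every integer gridline on the y-axis.
Finally, the integer polynomial consistent with all of this is the stated p.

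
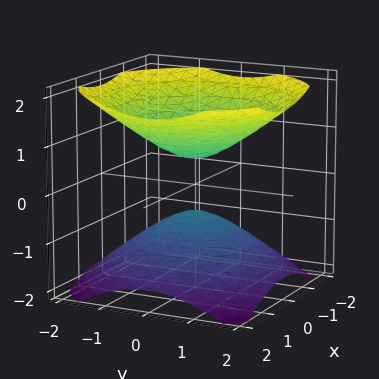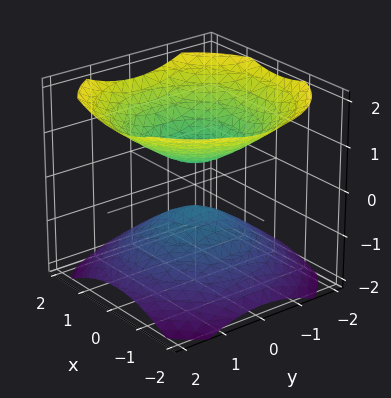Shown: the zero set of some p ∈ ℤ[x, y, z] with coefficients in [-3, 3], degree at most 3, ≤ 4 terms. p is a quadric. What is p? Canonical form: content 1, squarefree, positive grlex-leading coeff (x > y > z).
First, there are 2 components. They look like related sheets of one shape, so recover p as a whole.
Then, degree: two sheets facing apart; a quadric, so deg p = 2.
Then, symmetries: rotational symmetry about the z-axis ⇒ p depends on x, y only through x² + y²; it's symmetric under z → −z, forcing even powers of z.
Then, from the visible intercepts: it misses every integer gridline on the y-axis; a circular section at z = 1 has radius exactly 1.
Finally, solving for integer coefficients yields p as stated.

2*x^2 + 2*y^2 - 3*z^2 + 1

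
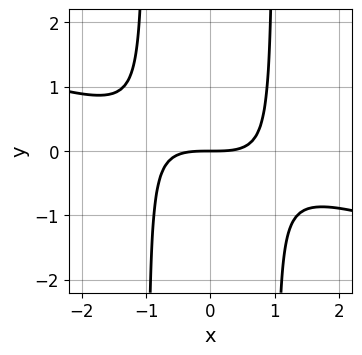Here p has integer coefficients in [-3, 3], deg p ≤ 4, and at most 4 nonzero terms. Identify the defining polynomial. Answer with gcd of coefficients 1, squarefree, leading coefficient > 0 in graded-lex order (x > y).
x^3 + 3*x^2*y - 3*y

First, deg p = 3.
Then, reading off the gridlines: it crosses the x-axis at the gridline x = 0; one y-axis crossing is at y = 0.
Finally, solving for integer coefficients yields p as stated.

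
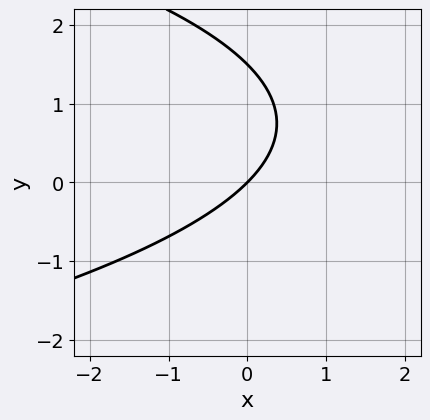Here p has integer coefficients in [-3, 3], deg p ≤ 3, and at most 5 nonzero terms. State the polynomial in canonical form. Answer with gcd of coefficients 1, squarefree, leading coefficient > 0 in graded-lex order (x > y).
deg p = 2.
Observable constraints: it crosses the y-axis at the gridline y = 0; one x-axis crossing is at x = 0.
Fitting integer coefficients to these (and the overall shape) gives p.

2*y^2 + 3*x - 3*y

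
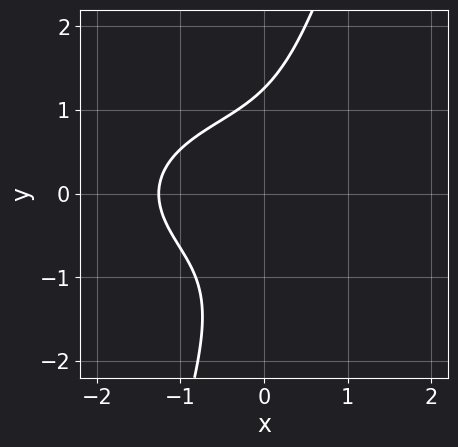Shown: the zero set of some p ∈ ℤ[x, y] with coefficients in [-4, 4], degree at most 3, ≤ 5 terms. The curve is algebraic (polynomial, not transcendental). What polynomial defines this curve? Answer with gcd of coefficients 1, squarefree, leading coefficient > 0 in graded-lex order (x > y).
x^3 + 3*x*y^2 - y^3 + 2

1. Degree: the shape is more complex than any degree-2 curve, so deg p = 3.
2. Solving for integer coefficients yields p as stated.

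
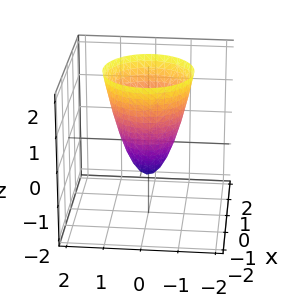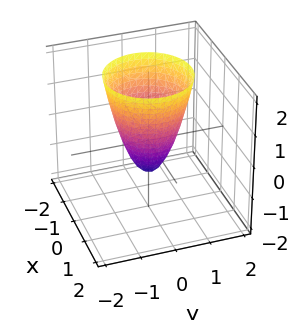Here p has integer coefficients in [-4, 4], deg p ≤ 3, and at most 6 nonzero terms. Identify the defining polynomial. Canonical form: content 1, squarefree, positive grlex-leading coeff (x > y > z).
First, deg p = 2.
Next, symmetries: rotational symmetry about the z-axis ⇒ p depends on x, y only through x² + y².
Next, against the integer gridlines: a circular section at z = 1 has radius exactly 1; one z-axis crossing is at z = -1.
Finally, matching integer coefficients to the picture gives p.

2*x^2 + 2*y^2 - z - 1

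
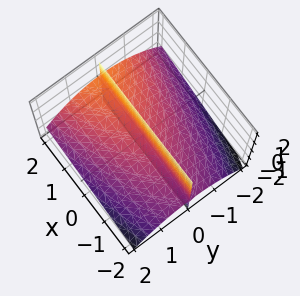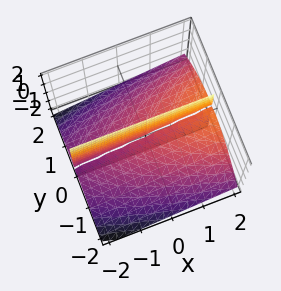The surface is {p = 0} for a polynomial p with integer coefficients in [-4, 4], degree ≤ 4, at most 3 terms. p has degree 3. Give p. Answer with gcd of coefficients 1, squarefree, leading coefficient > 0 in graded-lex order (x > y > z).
First, I count 2 distinct pieces. They look like related sheets of one shape, so recover p as a whole.
Then, deg p = 3. No degree-2 surface has this shape.
Next, from the axis intercepts and sections: the visible x-axis segment lies entirely on the surface; the visible z-axis segment lies entirely on the surface.
Finally, solving for integer coefficients yields p as stated.

y^3 - x*y + 3*y*z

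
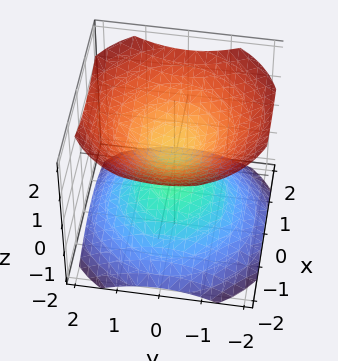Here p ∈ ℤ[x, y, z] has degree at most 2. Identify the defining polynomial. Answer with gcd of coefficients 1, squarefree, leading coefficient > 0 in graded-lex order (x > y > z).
2*x^2 + 2*y^2 - 3*z^2 + 1

First, the picture has 2 separate pieces. Treating them together as one polynomial.
Next, degree: two sheets facing apart; a quadric, so deg p = 2.
Then, symmetries: the z-axis is an axis of rotation, so x and y enter only as x² + y²; mirror symmetry z ↦ −z ⇒ only even powers of z.
Next, checking where it meets the axes: no y-intercept at any integer in the box; a circular section at z = 1 has radius exactly 1; the surface avoids every integer x-axis point in the box.
Finally, matching integer coefficients to the picture gives p.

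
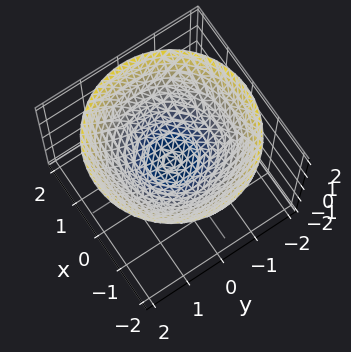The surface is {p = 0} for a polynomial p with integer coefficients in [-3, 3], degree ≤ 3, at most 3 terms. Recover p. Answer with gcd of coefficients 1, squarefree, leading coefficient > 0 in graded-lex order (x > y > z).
x^2 + y^2 - 2*z

1. The degree is 2 — a paraboloid; a quadric.
2. By symmetry, the z-axis is an axis of rotation, so x and y enter only as x² + y².
3. From the visible intercepts: it crosses the x-axis at the gridline x = 0; a circular section at z = 1 has radius between 1 and 2.
4. Assembling these constraints gives the stated polynomial.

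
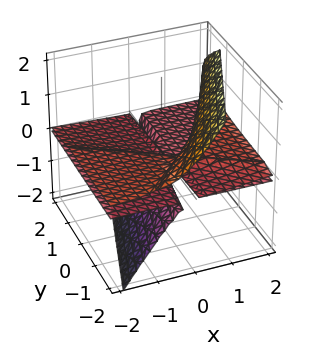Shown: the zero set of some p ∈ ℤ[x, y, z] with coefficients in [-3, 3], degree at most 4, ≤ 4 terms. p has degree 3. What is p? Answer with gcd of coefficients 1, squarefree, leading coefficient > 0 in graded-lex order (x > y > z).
3*x*z^2 - y*z^2 - 2*z^3 - x*z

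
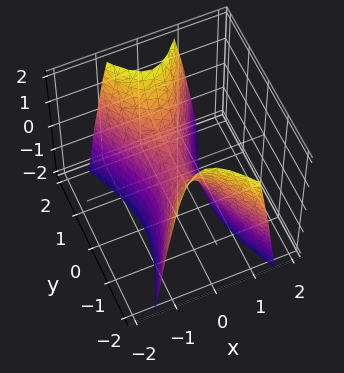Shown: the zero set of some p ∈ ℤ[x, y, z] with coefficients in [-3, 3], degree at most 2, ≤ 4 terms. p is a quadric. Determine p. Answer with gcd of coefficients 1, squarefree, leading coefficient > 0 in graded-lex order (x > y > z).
3*x^2 - y^2 + z

Degree: a hyperbolic paraboloid; a quadric, so deg p = 2.
Symmetries: it's symmetric under x → −x, forcing even powers of x; it's symmetric under y → −y, forcing even powers of y.
From the axis intercepts and sections: it crosses the z-axis at the gridline z = 0; it meets the x-axis at x = 0 (among the integer gridlines); one y-axis crossing is at y = 0.
Together with the visible shape, these determine p as stated.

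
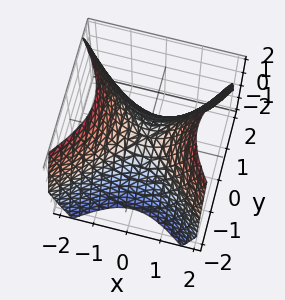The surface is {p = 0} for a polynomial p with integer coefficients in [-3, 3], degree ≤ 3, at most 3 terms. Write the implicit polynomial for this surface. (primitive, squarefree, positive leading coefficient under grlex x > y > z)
x^2 - y^2 - z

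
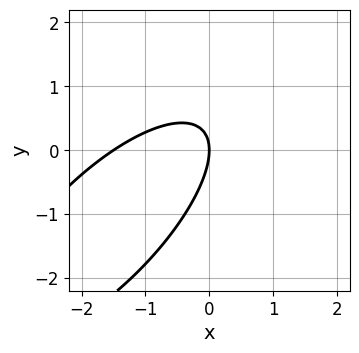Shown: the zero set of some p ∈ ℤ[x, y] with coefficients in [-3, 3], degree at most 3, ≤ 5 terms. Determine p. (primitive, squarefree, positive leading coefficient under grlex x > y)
2*x^2 - 3*x*y + 2*y^2 + 3*x

Degree: a generic line meets the curve in up to 2 points, so deg p = 2.
From the axis intercepts and sections: it meets the x-axis at x = 0 (among the integer gridlines); it meets the y-axis at y = 0 (among the integer gridlines).
Together with the visible shape, these determine p as stated.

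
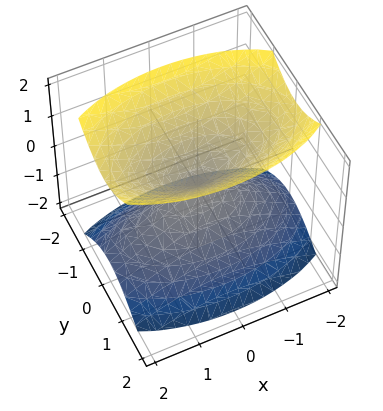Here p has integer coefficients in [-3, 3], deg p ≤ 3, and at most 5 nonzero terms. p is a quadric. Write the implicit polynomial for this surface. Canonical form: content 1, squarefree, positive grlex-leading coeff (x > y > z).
x^2 + 3*y^2 - 2*z^2

The picture has 2 separate pieces. Treating them together as one polynomial.
deg p = 2. A double cone through the origin; a quadric.
Symmetries: it's symmetric under x → −x, forcing even powers of x; mirror symmetry z ↦ −z ⇒ only even powers of z; it's symmetric under y → −y, forcing even powers of y.
Against the integer gridlines: it meets the x-axis at x = 0 (among the integer gridlines); it meets the z-axis at z = 0 (among the integer gridlines); it meets the y-axis at y = 0 (among the integer gridlines).
Putting this together gives p.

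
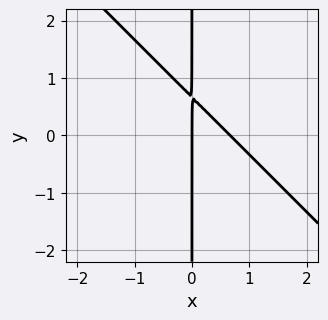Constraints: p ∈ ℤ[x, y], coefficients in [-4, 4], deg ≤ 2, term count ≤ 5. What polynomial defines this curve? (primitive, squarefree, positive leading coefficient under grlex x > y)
3*x^2 + 3*x*y - 2*x

deg p = 2. No degree-1 curve has this shape.
From the visible intercepts: every point of the y-axis in the box is on the curve; one x-axis crossing is at x = 0.
The integer polynomial consistent with all of this is the stated p.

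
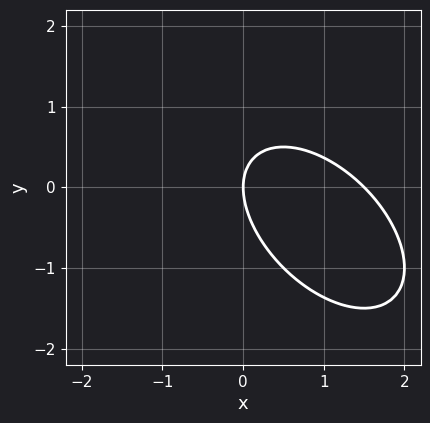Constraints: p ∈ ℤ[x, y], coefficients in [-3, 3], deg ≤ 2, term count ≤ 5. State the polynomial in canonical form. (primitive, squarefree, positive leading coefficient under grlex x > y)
First, the degree is 2 — the shape is more complex than any degree-1 curve.
Next, from the visible intercepts: it crosses the x-axis at the gridline x = 0; it crosses the y-axis at the gridline y = 0.
Finally, fitting integer coefficients to these (and the overall shape) gives p.

2*x^2 + 2*x*y + 2*y^2 - 3*x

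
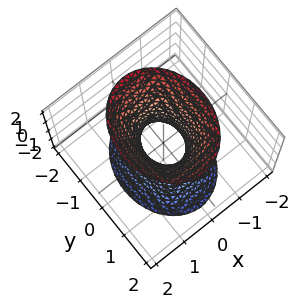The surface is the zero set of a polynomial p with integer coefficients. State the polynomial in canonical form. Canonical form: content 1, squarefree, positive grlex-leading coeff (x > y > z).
The degree is 2 — one connected sheet with a waist; a quadric.
Symmetries: the y ↦ −y reflection is a symmetry, so y appears only in even powers; mirror symmetry x ↦ −x ⇒ only even powers of x; mirror symmetry z ↦ −z ⇒ only even powers of z.
Reading off the gridlines: it misses every integer gridline on the z-axis.
These observations pin down the coefficients.

3*x^2 + 2*y^2 - z^2 - 1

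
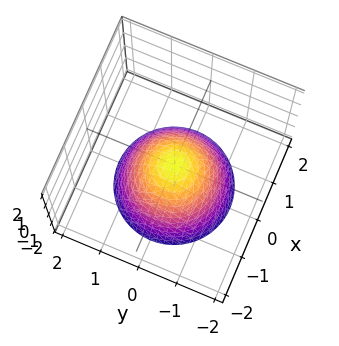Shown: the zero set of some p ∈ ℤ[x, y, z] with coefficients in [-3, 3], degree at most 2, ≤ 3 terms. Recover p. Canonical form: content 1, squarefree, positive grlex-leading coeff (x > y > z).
x^2 + y^2 + z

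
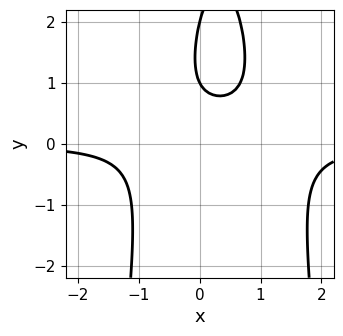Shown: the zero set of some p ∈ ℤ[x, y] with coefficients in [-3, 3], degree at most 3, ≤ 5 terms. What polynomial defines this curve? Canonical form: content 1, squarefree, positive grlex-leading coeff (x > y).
deg p = 3. The shape is more complex than any degree-2 curve.
Against the integer gridlines: no x-intercept at any integer in the box; the y-axis gridline crossings are at y ∈ {1, 2}.
Putting this together gives p.

3*x^2*y - 2*x*y + y^2 - 3*y + 2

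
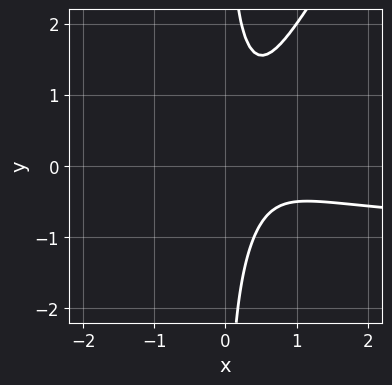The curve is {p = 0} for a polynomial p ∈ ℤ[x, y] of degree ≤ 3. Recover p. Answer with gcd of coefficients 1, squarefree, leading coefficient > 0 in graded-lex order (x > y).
3*x^2*y - 2*x*y^2 + 3*x^2 - 3*x + 2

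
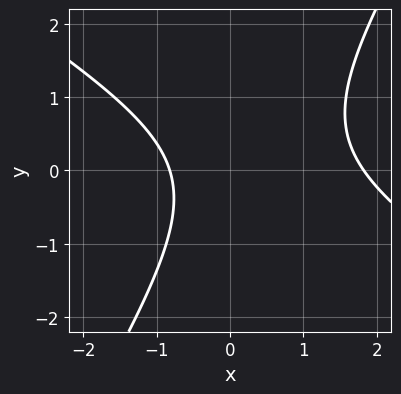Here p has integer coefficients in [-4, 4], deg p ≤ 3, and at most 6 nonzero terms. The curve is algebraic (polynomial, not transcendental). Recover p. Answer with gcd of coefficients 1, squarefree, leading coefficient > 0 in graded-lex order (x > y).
(a) The degree is 2 — the shape is more complex than any degree-1 curve.
(b) From the visible intercepts: no y-intercept at any integer in the box.
(c) Matching integer coefficients to the picture gives p.

2*x^2 + 2*x*y - 2*y^2 - 2*x - 3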